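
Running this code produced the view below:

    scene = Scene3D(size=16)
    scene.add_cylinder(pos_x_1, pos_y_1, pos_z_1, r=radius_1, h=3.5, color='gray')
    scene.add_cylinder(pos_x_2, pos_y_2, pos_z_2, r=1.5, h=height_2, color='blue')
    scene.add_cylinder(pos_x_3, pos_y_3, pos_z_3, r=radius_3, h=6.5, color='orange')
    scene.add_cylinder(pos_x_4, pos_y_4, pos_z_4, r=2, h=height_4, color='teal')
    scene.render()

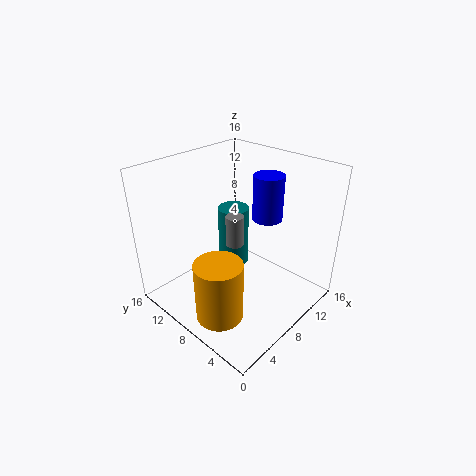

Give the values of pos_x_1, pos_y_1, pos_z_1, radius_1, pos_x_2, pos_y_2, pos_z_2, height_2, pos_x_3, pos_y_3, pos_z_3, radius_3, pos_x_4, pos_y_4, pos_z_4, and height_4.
pos_x_1 = 8, pos_y_1 = 8.5, pos_z_1 = 7, radius_1 = 1, pos_x_2 = 8.5, pos_y_2 = 4.5, pos_z_2 = 11.5, height_2 = 4.5, pos_x_3 = 3, pos_y_3 = 6, pos_z_3 = 1.5, radius_3 = 2.5, pos_x_4 = 12.5, pos_y_4 = 13, pos_z_4 = 0.5, height_4 = 8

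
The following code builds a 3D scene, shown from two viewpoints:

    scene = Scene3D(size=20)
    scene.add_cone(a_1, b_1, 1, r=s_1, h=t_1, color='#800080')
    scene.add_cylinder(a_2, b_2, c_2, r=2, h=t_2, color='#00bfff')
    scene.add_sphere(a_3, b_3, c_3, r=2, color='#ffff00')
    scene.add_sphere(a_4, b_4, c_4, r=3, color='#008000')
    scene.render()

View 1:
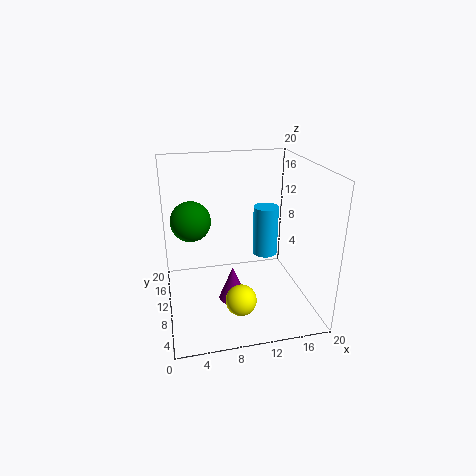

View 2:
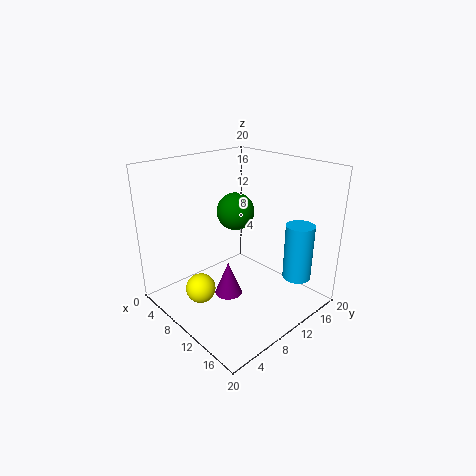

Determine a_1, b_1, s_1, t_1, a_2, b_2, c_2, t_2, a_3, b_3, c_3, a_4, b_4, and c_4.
a_1 = 9, b_1 = 9, s_1 = 2, t_1 = 5, a_2 = 16, b_2 = 16, c_2 = 4, t_2 = 8, a_3 = 9, b_3 = 4, c_3 = 4, a_4 = 4, b_4 = 15, c_4 = 11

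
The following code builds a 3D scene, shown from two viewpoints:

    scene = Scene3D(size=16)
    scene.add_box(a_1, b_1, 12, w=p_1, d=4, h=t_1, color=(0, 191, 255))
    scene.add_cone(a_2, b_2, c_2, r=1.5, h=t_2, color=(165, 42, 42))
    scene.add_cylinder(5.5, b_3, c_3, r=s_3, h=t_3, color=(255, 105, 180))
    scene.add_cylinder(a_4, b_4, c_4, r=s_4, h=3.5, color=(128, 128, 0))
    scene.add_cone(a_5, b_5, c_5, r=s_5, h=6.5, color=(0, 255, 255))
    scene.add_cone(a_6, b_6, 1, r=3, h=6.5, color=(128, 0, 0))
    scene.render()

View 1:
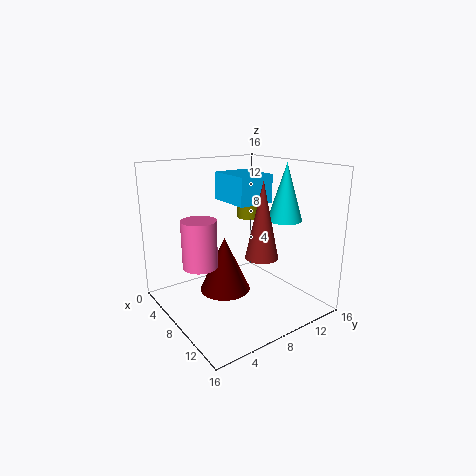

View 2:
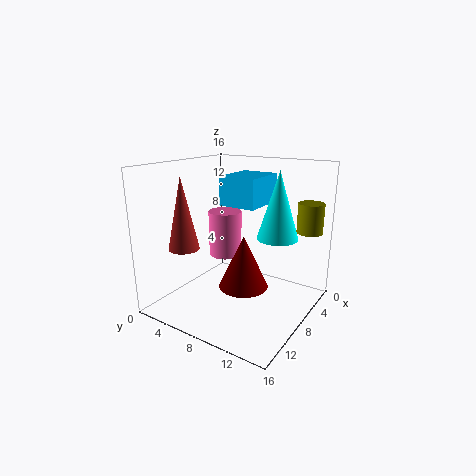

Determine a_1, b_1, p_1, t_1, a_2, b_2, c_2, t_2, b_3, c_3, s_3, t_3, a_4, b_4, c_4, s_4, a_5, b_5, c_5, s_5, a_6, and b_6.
a_1 = 5, b_1 = 7, p_1 = 5, t_1 = 3, a_2 = 14.5, b_2 = 6, c_2 = 8.5, t_2 = 7, b_3 = 4.5, c_3 = 4.5, s_3 = 2, t_3 = 5.5, a_4 = 2, b_4 = 14, c_4 = 8, s_4 = 1.5, a_5 = 9.5, b_5 = 13.5, c_5 = 9.5, s_5 = 2, a_6 = 6, b_6 = 7.5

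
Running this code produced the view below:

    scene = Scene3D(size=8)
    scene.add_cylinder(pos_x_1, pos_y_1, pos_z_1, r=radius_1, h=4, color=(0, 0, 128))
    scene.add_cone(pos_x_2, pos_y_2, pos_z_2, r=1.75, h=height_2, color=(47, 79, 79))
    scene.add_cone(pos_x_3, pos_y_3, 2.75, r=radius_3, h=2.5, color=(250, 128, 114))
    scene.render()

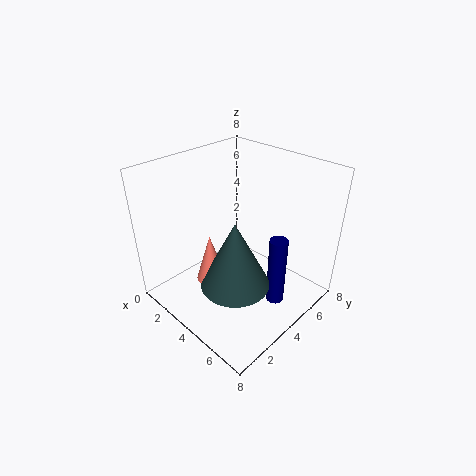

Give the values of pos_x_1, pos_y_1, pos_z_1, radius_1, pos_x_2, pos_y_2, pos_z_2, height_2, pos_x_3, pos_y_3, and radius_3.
pos_x_1 = 6.25, pos_y_1 = 4.75, pos_z_1 = 0.5, radius_1 = 0.5, pos_x_2 = 5.5, pos_y_2 = 2.25, pos_z_2 = 2.75, height_2 = 3.5, pos_x_3 = 4.25, pos_y_3 = 1.75, radius_3 = 0.75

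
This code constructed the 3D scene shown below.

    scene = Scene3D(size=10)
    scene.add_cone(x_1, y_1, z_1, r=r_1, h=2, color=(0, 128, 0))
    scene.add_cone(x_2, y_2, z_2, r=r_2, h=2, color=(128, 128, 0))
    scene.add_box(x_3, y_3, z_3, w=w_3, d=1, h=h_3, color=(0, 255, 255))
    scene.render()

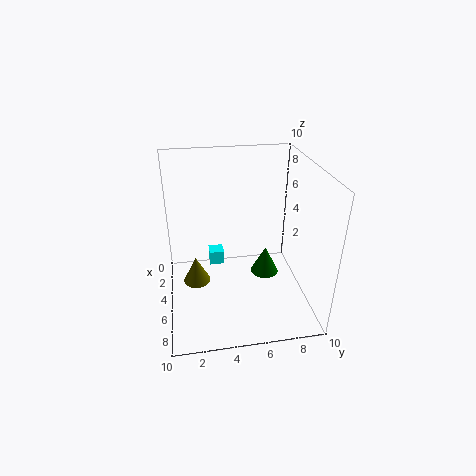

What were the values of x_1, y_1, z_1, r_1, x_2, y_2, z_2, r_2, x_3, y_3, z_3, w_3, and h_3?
x_1 = 5
y_1 = 7
z_1 = 2
r_1 = 1
x_2 = 4
y_2 = 2
z_2 = 1
r_2 = 1
x_3 = 4
y_3 = 3
z_3 = 3
w_3 = 1
h_3 = 1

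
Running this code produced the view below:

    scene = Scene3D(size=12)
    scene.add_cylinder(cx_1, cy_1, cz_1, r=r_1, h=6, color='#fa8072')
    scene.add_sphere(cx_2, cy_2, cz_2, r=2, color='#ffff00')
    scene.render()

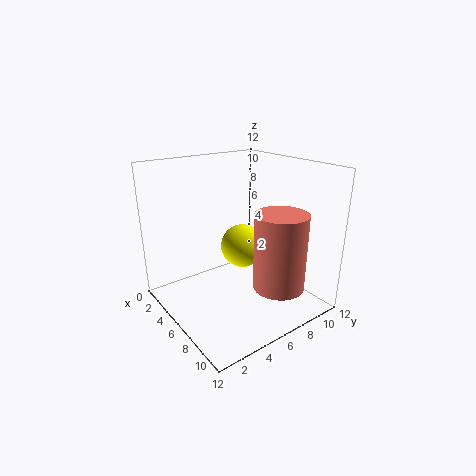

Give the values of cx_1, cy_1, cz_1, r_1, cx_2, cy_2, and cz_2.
cx_1 = 10; cy_1 = 7; cz_1 = 3; r_1 = 2; cx_2 = 4; cy_2 = 8; cz_2 = 4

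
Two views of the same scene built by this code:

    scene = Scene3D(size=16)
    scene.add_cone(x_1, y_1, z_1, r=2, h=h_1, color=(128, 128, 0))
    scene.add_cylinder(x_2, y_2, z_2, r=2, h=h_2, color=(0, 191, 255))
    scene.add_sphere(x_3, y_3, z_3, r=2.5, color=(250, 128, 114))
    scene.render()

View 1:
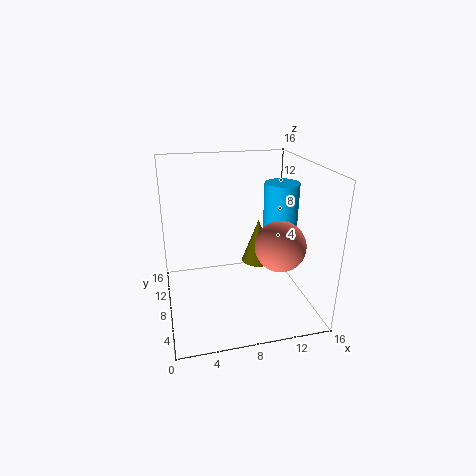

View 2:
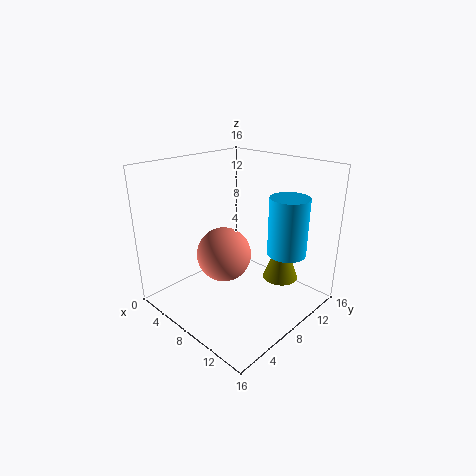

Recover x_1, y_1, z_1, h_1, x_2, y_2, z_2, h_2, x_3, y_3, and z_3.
x_1 = 11.5, y_1 = 11.5, z_1 = 3, h_1 = 5.5, x_2 = 13.5, y_2 = 9.5, z_2 = 7.5, h_2 = 6, x_3 = 11, y_3 = 3, z_3 = 9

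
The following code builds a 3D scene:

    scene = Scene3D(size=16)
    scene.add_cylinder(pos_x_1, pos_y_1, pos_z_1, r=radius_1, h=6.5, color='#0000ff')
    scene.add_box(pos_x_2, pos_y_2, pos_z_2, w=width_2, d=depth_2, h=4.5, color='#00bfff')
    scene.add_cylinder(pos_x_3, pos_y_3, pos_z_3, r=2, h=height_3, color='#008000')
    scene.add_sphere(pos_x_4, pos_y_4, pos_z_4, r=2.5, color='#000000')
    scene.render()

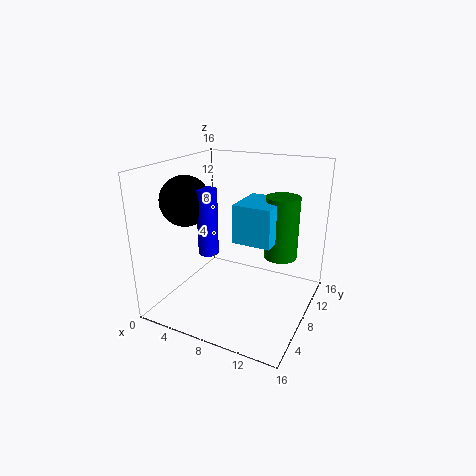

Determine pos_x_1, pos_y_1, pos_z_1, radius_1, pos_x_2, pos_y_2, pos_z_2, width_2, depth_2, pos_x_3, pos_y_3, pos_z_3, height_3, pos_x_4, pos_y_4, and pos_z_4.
pos_x_1 = 7; pos_y_1 = 3.5; pos_z_1 = 8; radius_1 = 1; pos_x_2 = 7; pos_y_2 = 8.5; pos_z_2 = 7; width_2 = 4.5; depth_2 = 5.5; pos_x_3 = 11.5; pos_y_3 = 12.5; pos_z_3 = 4.5; height_3 = 7.5; pos_x_4 = 4.5; pos_y_4 = 3.5; pos_z_4 = 13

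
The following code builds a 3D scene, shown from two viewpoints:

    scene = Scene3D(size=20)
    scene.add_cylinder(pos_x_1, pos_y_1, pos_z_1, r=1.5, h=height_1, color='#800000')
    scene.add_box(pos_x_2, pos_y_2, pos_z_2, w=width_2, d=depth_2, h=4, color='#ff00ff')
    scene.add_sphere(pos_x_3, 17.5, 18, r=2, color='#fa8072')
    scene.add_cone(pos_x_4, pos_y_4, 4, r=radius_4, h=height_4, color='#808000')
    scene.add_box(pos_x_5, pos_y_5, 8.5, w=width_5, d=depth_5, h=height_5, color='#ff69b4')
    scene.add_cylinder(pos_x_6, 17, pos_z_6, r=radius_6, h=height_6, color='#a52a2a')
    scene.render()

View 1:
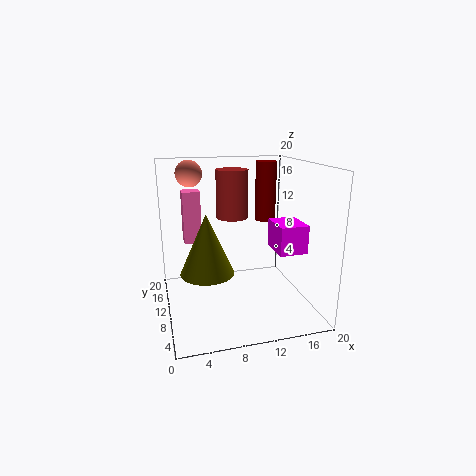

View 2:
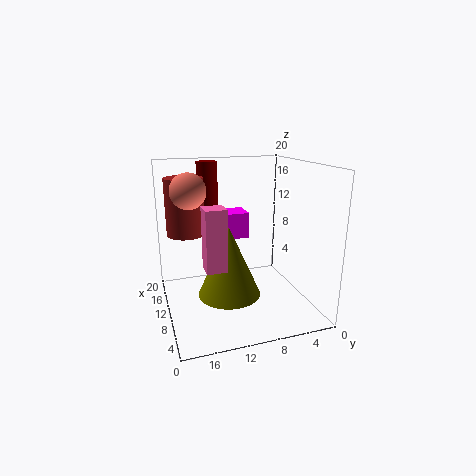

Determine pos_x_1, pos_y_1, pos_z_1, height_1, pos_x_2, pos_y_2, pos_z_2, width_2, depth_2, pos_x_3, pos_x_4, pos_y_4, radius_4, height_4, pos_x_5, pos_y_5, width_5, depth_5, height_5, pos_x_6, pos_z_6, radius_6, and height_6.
pos_x_1 = 15
pos_y_1 = 13
pos_z_1 = 11.5
height_1 = 8.5
pos_x_2 = 15
pos_y_2 = 6.5
pos_z_2 = 8
width_2 = 4
depth_2 = 5
pos_x_3 = 4.5
pos_x_4 = 6
pos_y_4 = 12.5
radius_4 = 4
height_4 = 9
pos_x_5 = 3
pos_y_5 = 13.5
width_5 = 2.5
depth_5 = 2.5
height_5 = 7.5
pos_x_6 = 11
pos_z_6 = 11
radius_6 = 2.5
height_6 = 7.5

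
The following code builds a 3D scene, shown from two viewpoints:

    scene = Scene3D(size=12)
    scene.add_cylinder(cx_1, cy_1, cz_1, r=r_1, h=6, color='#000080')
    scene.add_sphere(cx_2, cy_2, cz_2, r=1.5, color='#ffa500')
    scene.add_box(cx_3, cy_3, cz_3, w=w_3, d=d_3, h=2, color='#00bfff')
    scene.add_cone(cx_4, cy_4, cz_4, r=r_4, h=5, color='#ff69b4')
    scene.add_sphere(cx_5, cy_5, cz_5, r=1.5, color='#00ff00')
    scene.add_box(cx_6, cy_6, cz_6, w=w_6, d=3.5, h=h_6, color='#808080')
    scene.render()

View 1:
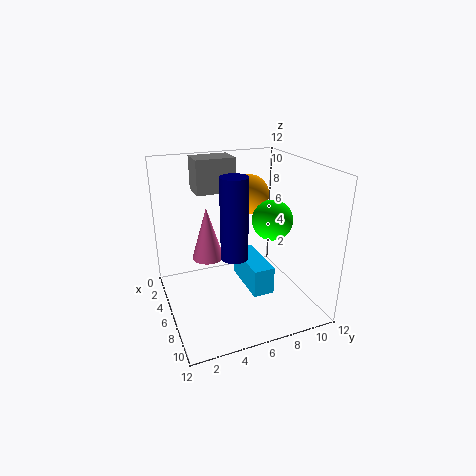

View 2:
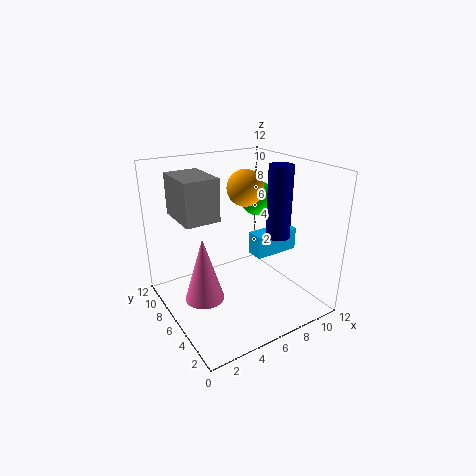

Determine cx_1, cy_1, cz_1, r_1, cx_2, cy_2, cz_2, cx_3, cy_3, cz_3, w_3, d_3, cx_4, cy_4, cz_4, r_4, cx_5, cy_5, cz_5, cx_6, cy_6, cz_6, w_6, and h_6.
cx_1 = 9; cy_1 = 4.5; cz_1 = 6; r_1 = 1; cx_2 = 7; cy_2 = 6.5; cz_2 = 10; cx_3 = 7.5; cy_3 = 5; cz_3 = 4; w_3 = 4; d_3 = 1.5; cx_4 = 2; cy_4 = 4.5; cz_4 = 2.5; r_4 = 1.5; cx_5 = 9; cy_5 = 7.5; cz_5 = 8.5; cx_6 = 0.5; cy_6 = 3.5; cz_6 = 9; w_6 = 2.5; h_6 = 3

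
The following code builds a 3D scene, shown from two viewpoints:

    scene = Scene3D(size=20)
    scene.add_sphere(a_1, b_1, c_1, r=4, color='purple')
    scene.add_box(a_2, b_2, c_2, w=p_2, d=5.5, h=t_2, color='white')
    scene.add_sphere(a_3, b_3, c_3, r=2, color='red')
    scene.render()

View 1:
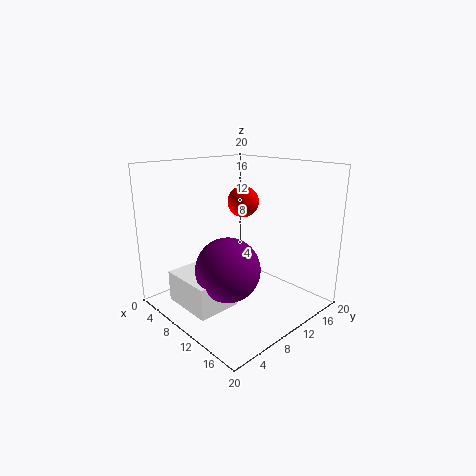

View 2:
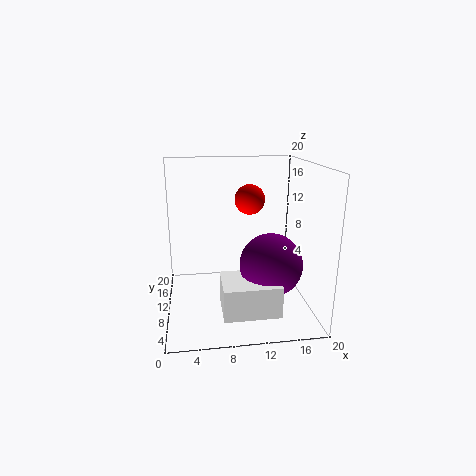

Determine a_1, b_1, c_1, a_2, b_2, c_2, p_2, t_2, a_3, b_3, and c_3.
a_1 = 13.5, b_1 = 5, c_1 = 8, a_2 = 7, b_2 = 0.5, c_2 = 3, p_2 = 7, t_2 = 4, a_3 = 11.5, b_3 = 9.5, c_3 = 15.5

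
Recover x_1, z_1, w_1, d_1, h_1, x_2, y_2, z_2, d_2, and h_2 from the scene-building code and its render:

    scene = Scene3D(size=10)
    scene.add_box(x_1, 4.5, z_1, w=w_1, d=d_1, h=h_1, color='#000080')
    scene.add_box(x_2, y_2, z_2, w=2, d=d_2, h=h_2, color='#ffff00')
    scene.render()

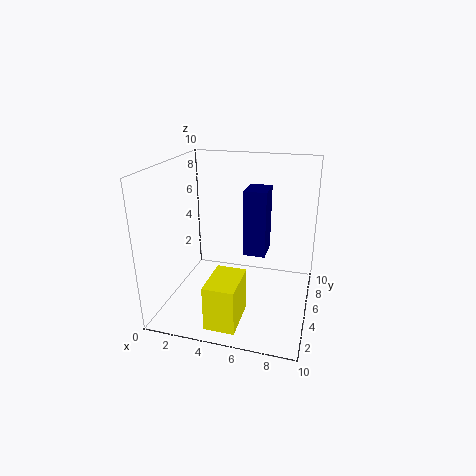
x_1 = 5.5; z_1 = 4; w_1 = 1.5; d_1 = 2; h_1 = 4.5; x_2 = 4; y_2 = 0.5; z_2 = 0.5; d_2 = 3; h_2 = 3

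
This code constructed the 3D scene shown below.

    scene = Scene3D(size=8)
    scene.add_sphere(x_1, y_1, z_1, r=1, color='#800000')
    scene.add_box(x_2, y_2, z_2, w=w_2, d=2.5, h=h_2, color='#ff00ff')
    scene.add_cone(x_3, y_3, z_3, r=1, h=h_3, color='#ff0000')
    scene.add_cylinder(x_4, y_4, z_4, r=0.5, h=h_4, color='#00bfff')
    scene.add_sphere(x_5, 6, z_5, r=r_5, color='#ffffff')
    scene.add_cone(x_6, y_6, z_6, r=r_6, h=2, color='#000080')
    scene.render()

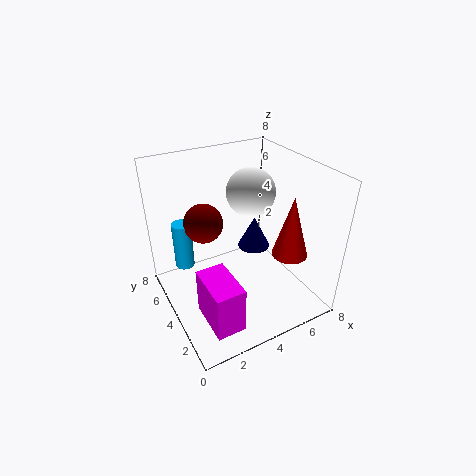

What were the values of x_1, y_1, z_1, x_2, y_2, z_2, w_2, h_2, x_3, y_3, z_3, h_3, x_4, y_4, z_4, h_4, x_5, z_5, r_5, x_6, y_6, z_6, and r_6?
x_1 = 2
y_1 = 4
z_1 = 5.5
x_2 = 1
y_2 = 0.5
z_2 = 1
w_2 = 1.5
h_2 = 2.5
x_3 = 6.5
y_3 = 2.5
z_3 = 3
h_3 = 3.5
x_4 = 1
y_4 = 4.5
z_4 = 3
h_4 = 2.5
x_5 = 6
z_5 = 5.5
r_5 = 1.5
x_6 = 6
y_6 = 5.5
z_6 = 2
r_6 = 1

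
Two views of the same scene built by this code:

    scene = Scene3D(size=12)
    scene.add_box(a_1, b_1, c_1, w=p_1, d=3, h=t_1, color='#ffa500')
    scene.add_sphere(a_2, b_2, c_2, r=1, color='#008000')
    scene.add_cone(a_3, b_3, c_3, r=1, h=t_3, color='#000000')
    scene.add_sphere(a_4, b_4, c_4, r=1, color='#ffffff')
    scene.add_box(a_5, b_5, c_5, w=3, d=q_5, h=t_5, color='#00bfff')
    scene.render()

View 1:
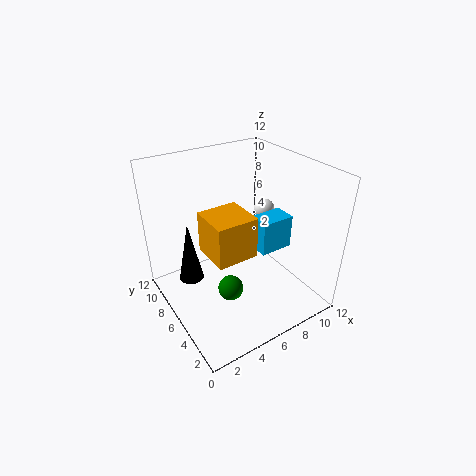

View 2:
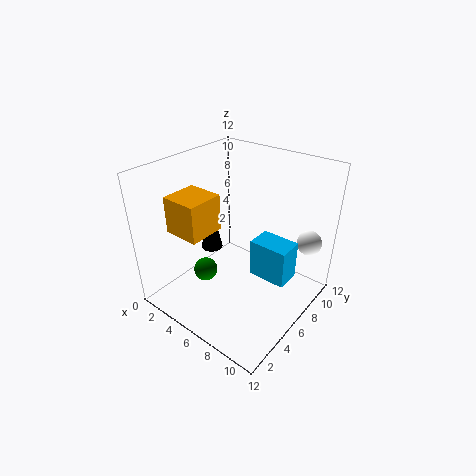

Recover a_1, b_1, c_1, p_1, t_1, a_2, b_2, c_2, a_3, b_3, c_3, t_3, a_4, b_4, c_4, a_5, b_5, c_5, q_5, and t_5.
a_1 = 2
b_1 = 2
c_1 = 7
p_1 = 3
t_1 = 3
a_2 = 4
b_2 = 4
c_2 = 3
a_3 = 2
b_3 = 7
c_3 = 3
t_3 = 5
a_4 = 11
b_4 = 9
c_4 = 6
a_5 = 8
b_5 = 5
c_5 = 4
q_5 = 2
t_5 = 3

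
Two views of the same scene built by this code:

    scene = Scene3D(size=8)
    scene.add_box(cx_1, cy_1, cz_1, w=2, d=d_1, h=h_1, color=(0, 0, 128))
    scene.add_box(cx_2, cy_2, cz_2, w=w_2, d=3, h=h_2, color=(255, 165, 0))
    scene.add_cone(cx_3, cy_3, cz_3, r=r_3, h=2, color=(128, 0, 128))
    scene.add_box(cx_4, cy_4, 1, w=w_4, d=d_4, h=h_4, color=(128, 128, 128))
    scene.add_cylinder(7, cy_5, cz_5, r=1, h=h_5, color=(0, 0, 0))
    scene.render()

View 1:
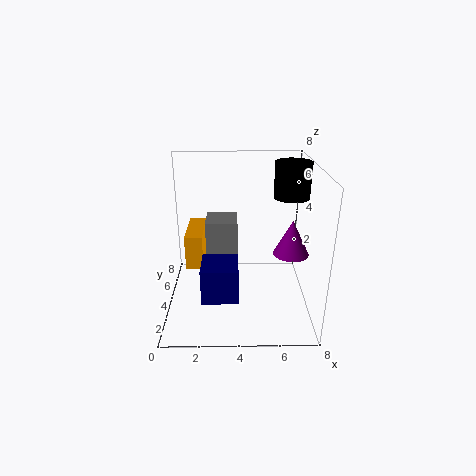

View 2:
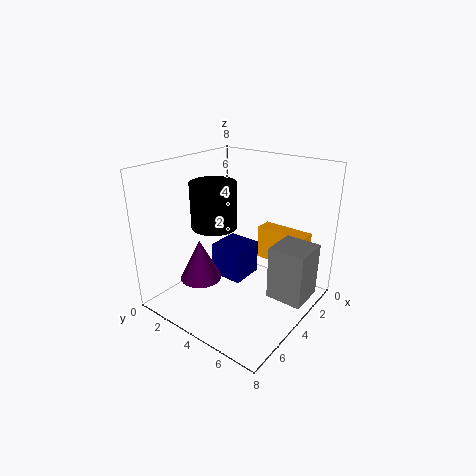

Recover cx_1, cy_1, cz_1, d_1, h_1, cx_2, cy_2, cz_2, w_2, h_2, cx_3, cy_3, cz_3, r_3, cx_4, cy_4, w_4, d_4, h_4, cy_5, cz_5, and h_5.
cx_1 = 2; cy_1 = 2; cz_1 = 1; d_1 = 2; h_1 = 2; cx_2 = 1; cy_2 = 4; cz_2 = 2; w_2 = 1; h_2 = 2; cx_3 = 7; cy_3 = 4; cz_3 = 3; r_3 = 1; cx_4 = 2; cy_4 = 6; w_4 = 2; d_4 = 2; h_4 = 3; cy_5 = 5; cz_5 = 6; h_5 = 2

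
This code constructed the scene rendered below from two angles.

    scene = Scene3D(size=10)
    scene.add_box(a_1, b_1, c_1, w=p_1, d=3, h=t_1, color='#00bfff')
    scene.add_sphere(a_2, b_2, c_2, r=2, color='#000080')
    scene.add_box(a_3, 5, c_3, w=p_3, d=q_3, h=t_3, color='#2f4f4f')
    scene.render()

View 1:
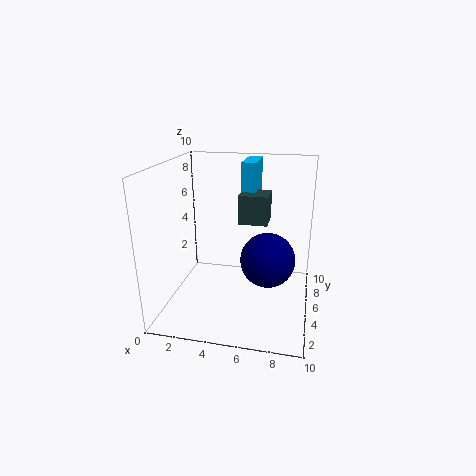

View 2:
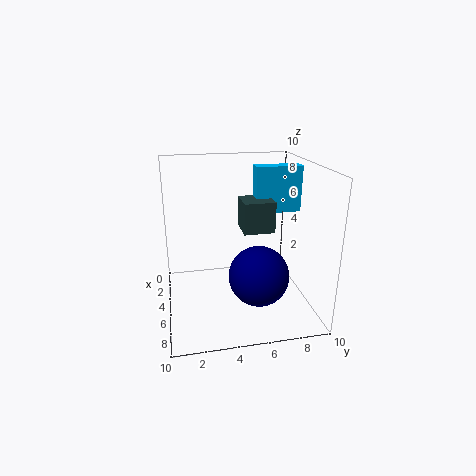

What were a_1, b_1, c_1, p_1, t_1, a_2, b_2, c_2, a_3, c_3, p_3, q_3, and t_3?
a_1 = 5
b_1 = 6
c_1 = 7
p_1 = 1
t_1 = 3
a_2 = 7
b_2 = 6
c_2 = 3
a_3 = 5
c_3 = 6
p_3 = 2
q_3 = 2
t_3 = 2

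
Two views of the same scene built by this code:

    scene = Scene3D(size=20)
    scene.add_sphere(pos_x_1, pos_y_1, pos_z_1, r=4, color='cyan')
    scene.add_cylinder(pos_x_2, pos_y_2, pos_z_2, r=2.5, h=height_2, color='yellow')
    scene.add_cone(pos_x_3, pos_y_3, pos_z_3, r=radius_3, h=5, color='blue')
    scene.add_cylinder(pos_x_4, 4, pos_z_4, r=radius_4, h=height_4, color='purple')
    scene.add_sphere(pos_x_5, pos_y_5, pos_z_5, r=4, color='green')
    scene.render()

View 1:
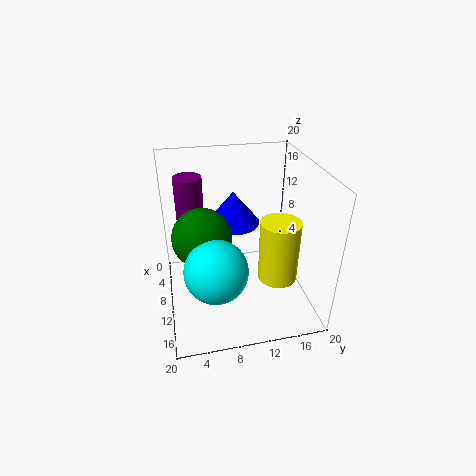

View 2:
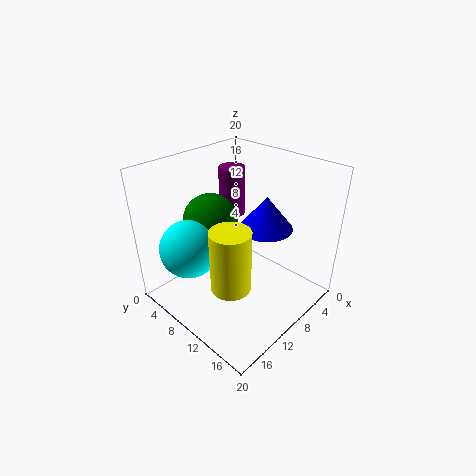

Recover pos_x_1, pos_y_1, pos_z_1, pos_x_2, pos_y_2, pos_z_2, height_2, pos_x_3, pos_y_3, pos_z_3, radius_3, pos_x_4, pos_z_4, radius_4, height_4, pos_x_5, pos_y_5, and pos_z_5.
pos_x_1 = 15.5; pos_y_1 = 6; pos_z_1 = 9; pos_x_2 = 15.5; pos_y_2 = 14; pos_z_2 = 7; height_2 = 8; pos_x_3 = 4.5; pos_y_3 = 10.5; pos_z_3 = 9.5; radius_3 = 4; pos_x_4 = 5; pos_z_4 = 10; radius_4 = 2; height_4 = 7.5; pos_x_5 = 10.5; pos_y_5 = 5; pos_z_5 = 11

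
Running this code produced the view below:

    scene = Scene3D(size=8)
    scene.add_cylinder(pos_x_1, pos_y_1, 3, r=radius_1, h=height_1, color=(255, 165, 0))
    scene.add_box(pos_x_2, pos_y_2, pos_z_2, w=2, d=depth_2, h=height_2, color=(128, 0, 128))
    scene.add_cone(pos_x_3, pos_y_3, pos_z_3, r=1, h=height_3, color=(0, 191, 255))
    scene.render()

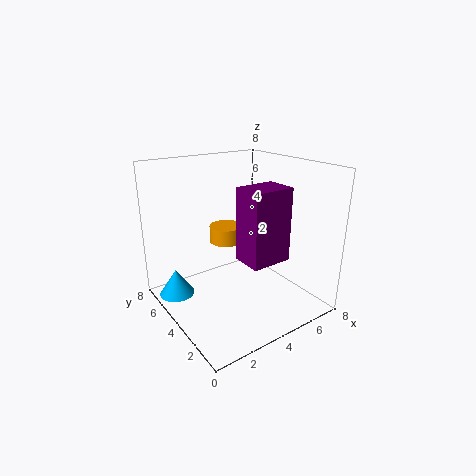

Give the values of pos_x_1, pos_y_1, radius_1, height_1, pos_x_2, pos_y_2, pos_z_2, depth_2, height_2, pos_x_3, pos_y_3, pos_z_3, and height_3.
pos_x_1 = 4.5, pos_y_1 = 6, radius_1 = 1, height_1 = 1, pos_x_2 = 2.5, pos_y_2 = 0.5, pos_z_2 = 4, depth_2 = 1.5, height_2 = 3.5, pos_x_3 = 1, pos_y_3 = 6, pos_z_3 = 0.5, height_3 = 1.5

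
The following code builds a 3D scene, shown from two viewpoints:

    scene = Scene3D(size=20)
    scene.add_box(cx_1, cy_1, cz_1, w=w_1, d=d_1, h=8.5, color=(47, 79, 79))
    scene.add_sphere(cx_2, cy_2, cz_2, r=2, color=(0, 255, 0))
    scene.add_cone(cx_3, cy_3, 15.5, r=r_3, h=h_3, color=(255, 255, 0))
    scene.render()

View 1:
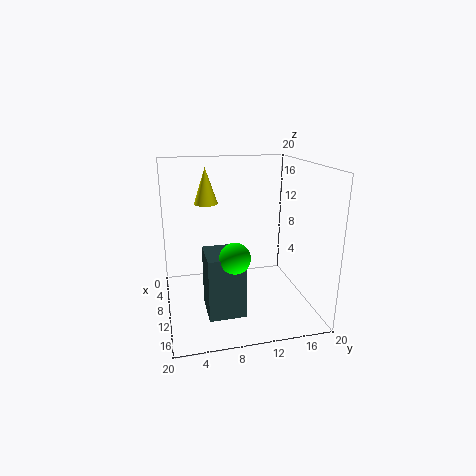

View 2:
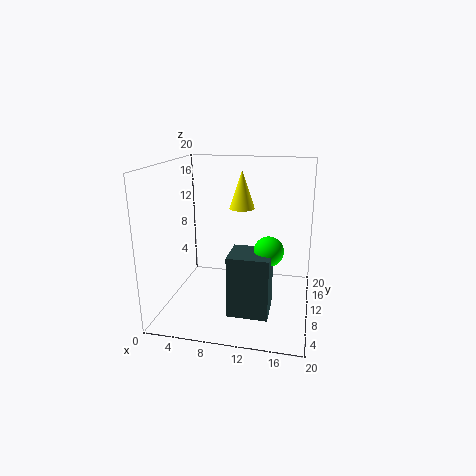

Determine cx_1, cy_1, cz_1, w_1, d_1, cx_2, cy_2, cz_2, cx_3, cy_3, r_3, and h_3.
cx_1 = 9.5, cy_1 = 5, cz_1 = 0.5, w_1 = 5.5, d_1 = 5, cx_2 = 14.5, cy_2 = 8.5, cz_2 = 9, cx_3 = 11.5, cy_3 = 5.5, r_3 = 1.5, h_3 = 4.5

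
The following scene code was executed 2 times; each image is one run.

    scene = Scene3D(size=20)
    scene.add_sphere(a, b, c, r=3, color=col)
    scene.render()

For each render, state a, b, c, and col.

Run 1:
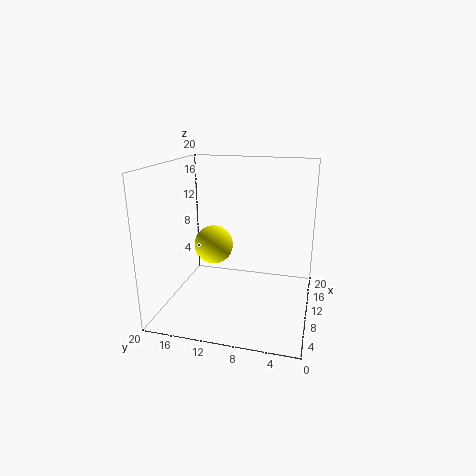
a = 14
b = 15
c = 7
col = 'yellow'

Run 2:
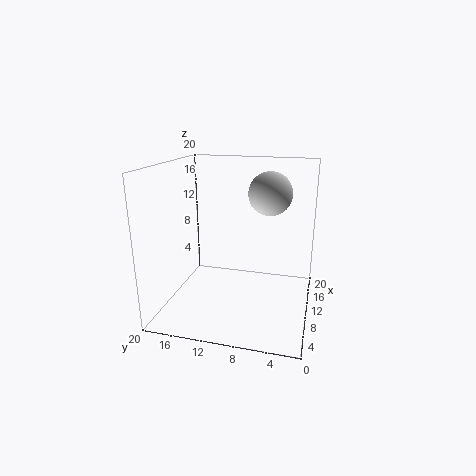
a = 12
b = 6
c = 16
col = 'lightgray'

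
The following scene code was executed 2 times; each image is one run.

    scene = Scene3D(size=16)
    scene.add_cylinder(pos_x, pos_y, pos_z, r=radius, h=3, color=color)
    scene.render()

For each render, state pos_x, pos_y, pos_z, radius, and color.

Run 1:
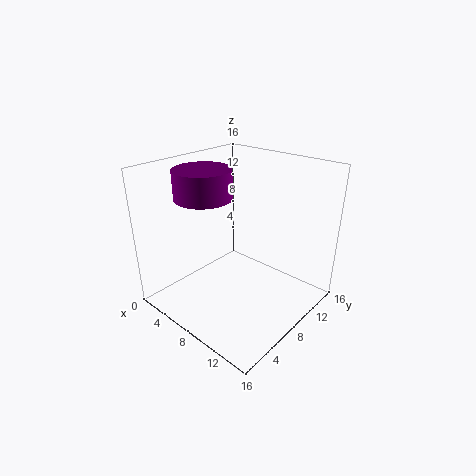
pos_x = 6
pos_y = 5
pos_z = 13
radius = 3
color = 'purple'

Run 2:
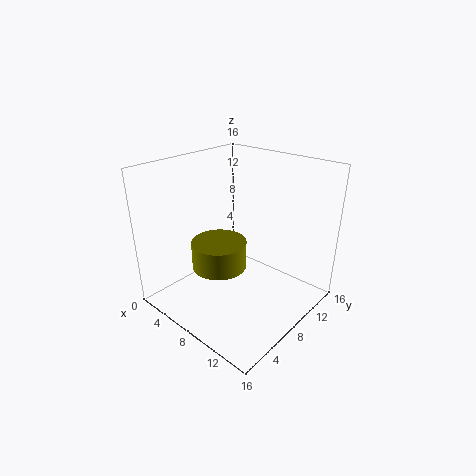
pos_x = 7
pos_y = 6
pos_z = 5
radius = 3
color = 'olive'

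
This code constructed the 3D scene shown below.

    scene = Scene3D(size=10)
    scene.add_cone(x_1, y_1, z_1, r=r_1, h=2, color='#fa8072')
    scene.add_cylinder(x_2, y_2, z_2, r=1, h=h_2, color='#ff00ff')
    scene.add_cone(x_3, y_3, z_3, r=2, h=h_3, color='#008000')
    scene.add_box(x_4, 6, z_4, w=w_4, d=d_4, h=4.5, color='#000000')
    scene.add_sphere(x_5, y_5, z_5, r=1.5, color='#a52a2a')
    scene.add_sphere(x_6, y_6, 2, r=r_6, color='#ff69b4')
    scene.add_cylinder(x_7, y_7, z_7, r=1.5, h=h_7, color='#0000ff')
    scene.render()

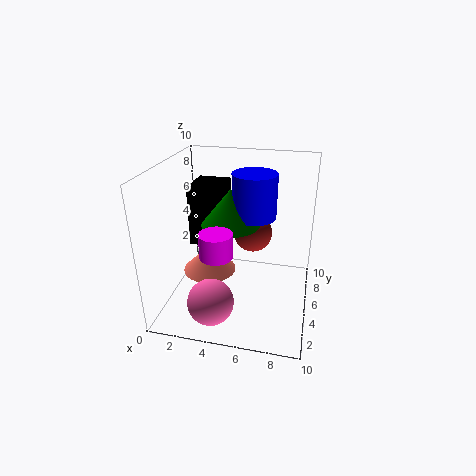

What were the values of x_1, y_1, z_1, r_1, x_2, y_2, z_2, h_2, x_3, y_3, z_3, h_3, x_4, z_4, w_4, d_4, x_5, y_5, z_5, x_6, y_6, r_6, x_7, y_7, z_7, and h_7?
x_1 = 2.5
y_1 = 6
z_1 = 1.5
r_1 = 2
x_2 = 4.5
y_2 = 1.5
z_2 = 5.5
h_2 = 1.5
x_3 = 4.5
y_3 = 5
z_3 = 6
h_3 = 2.5
x_4 = 1
z_4 = 3.5
w_4 = 2.5
d_4 = 3
x_5 = 5.5
y_5 = 8
z_5 = 4
x_6 = 4
y_6 = 1.5
r_6 = 1.5
x_7 = 6
y_7 = 5.5
z_7 = 6.5
h_7 = 3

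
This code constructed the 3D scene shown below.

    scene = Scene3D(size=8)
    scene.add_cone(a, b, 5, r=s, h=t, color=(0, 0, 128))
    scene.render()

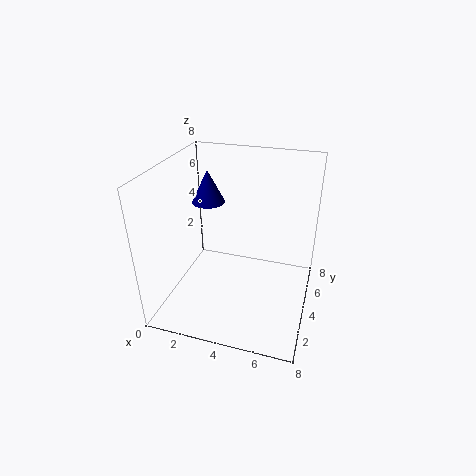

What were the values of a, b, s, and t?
a = 1.5; b = 6; s = 1; t = 2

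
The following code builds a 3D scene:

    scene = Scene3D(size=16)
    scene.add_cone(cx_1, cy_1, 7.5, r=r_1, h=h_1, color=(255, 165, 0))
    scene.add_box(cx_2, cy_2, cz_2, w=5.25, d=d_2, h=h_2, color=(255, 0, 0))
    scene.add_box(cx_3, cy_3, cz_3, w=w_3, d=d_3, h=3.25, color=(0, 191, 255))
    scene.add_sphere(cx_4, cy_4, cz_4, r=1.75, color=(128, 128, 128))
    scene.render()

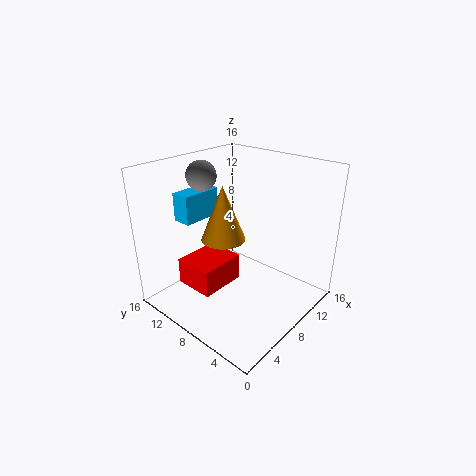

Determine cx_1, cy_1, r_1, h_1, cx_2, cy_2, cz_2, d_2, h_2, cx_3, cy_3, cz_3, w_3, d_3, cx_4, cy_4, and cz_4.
cx_1 = 7.5
cy_1 = 9.75
r_1 = 2.5
h_1 = 6.25
cx_2 = 3
cy_2 = 8
cz_2 = 2.75
d_2 = 4.5
h_2 = 3
cx_3 = 4.75
cy_3 = 12.5
cz_3 = 9.25
w_3 = 4.75
d_3 = 2.25
cx_4 = 8
cy_4 = 13.5
cz_4 = 14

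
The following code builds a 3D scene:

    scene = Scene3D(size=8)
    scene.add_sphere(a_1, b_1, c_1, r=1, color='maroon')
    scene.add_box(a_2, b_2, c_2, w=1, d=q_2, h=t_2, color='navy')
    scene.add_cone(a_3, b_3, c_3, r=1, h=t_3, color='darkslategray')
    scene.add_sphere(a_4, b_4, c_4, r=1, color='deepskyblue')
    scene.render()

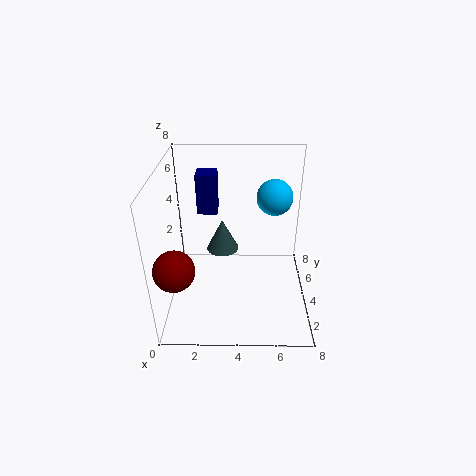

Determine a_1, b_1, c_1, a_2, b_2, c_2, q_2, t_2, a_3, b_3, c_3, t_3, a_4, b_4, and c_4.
a_1 = 1; b_1 = 1; c_1 = 4; a_2 = 2; b_2 = 3; c_2 = 6; q_2 = 1; t_2 = 2; a_3 = 3; b_3 = 6; c_3 = 2; t_3 = 2; a_4 = 6; b_4 = 5; c_4 = 6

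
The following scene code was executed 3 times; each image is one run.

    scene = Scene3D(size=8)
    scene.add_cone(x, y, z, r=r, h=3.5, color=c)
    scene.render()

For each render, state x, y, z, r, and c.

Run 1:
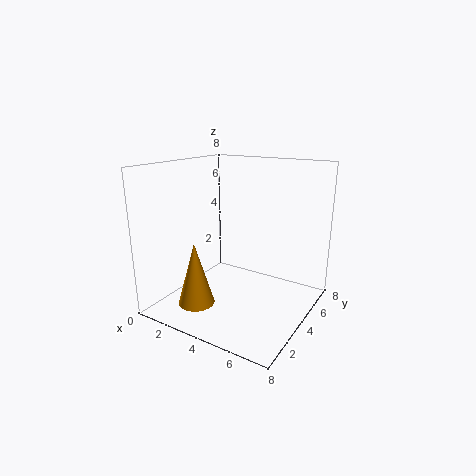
x = 2.5; y = 2; z = 0.5; r = 1; c = 'orange'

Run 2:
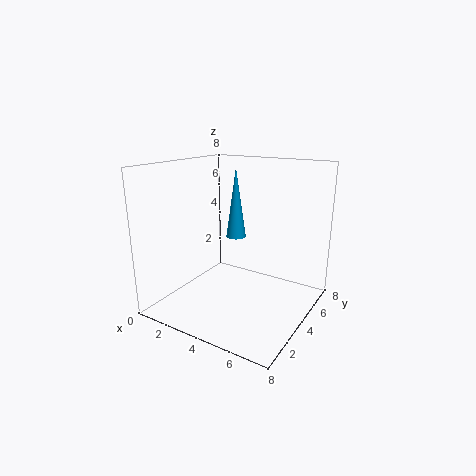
x = 4.5; y = 3; z = 4.5; r = 0.5; c = 'deepskyblue'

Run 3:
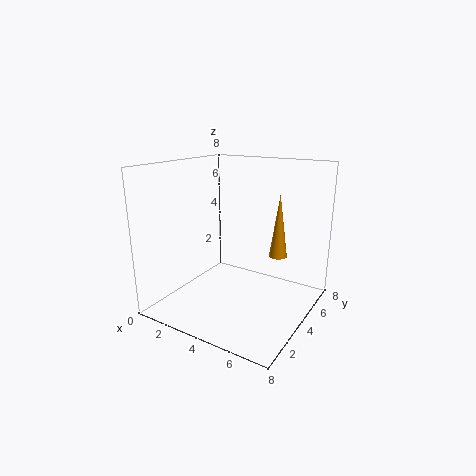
x = 6; y = 5; z = 3; r = 0.5; c = 'orange'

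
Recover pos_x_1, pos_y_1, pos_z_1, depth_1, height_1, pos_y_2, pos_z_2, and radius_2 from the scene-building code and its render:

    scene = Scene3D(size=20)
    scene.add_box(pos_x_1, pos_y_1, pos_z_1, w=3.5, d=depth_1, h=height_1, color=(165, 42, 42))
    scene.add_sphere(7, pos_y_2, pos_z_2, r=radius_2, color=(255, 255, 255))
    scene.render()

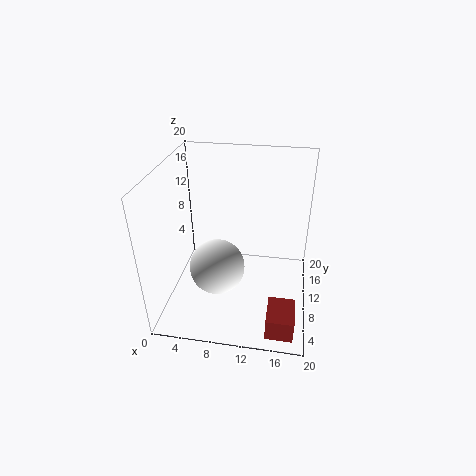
pos_x_1 = 15
pos_y_1 = 0.5
pos_z_1 = 1.5
depth_1 = 4.5
height_1 = 3
pos_y_2 = 9.5
pos_z_2 = 5
radius_2 = 4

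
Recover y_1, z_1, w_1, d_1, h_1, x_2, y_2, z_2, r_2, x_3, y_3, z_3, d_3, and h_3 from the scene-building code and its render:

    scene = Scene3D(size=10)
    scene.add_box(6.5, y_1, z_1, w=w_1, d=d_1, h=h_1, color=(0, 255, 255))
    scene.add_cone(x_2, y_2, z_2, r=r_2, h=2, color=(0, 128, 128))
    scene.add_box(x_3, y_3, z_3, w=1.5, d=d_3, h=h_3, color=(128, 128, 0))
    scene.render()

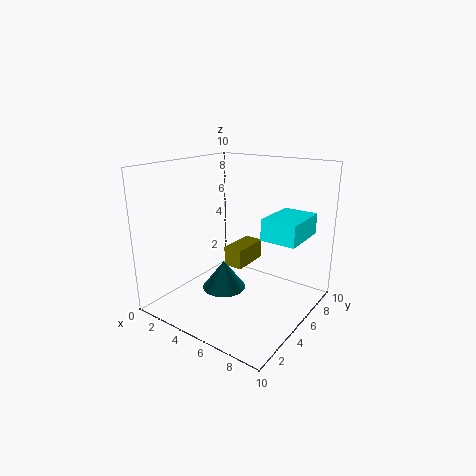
y_1 = 5.5
z_1 = 5
w_1 = 2.5
d_1 = 3.5
h_1 = 1.5
x_2 = 4.5
y_2 = 4
z_2 = 1.5
r_2 = 1.5
x_3 = 3
y_3 = 6
z_3 = 2
d_3 = 3
h_3 = 1.5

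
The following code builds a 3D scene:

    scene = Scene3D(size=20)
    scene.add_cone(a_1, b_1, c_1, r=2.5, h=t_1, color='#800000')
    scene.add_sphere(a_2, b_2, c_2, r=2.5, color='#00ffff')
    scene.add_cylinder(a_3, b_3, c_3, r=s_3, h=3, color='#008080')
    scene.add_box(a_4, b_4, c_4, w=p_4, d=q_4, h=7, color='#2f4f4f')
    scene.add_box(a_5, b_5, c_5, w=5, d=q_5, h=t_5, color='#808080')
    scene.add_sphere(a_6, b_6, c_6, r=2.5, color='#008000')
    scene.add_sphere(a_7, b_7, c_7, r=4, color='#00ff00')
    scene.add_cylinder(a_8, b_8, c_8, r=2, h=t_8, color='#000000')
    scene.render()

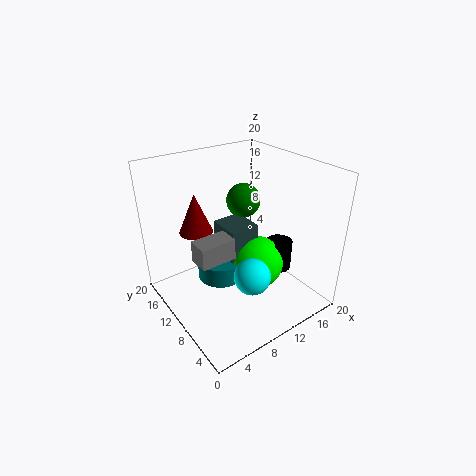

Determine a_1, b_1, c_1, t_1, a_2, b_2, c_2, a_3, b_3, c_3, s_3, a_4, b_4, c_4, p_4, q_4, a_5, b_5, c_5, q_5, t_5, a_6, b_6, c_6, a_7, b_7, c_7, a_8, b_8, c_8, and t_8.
a_1 = 7, b_1 = 16.5, c_1 = 9, t_1 = 6, a_2 = 9.5, b_2 = 6, c_2 = 6, a_3 = 9, b_3 = 13, c_3 = 2.5, s_3 = 3.5, a_4 = 9.5, b_4 = 10.5, c_4 = 3.5, p_4 = 4.5, q_4 = 5, a_5 = 3.5, b_5 = 8.5, c_5 = 8, q_5 = 3, t_5 = 3, a_6 = 13.5, b_6 = 13.5, c_6 = 13.5, a_7 = 13.5, b_7 = 10, c_7 = 4.5, a_8 = 17, b_8 = 9, c_8 = 3, t_8 = 4.5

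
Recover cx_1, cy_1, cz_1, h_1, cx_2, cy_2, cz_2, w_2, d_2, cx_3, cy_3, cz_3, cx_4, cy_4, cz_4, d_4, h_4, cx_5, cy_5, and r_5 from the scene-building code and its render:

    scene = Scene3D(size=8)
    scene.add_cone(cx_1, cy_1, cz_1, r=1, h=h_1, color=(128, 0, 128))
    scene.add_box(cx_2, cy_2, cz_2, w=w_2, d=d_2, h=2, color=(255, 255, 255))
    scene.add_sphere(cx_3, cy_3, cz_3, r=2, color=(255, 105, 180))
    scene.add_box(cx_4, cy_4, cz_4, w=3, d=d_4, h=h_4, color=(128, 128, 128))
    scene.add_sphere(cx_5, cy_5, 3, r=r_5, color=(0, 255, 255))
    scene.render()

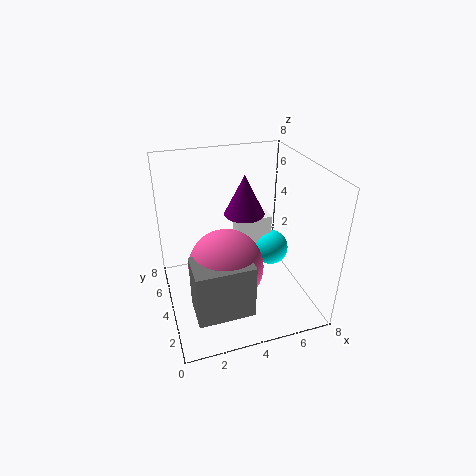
cx_1 = 4, cy_1 = 3, cz_1 = 6, h_1 = 2, cx_2 = 4, cy_2 = 4, cz_2 = 3, w_2 = 2, d_2 = 1, cx_3 = 3, cy_3 = 3, cz_3 = 3, cx_4 = 1, cy_4 = 1, cz_4 = 1, d_4 = 2, h_4 = 3, cx_5 = 6, cy_5 = 4, r_5 = 1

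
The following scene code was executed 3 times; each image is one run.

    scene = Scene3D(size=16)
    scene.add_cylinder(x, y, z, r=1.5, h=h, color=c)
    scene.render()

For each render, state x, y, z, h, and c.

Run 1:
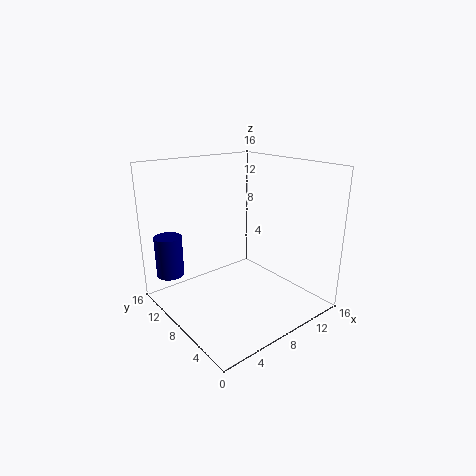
x = 1.5
y = 12
z = 4
h = 4.5
c = 'navy'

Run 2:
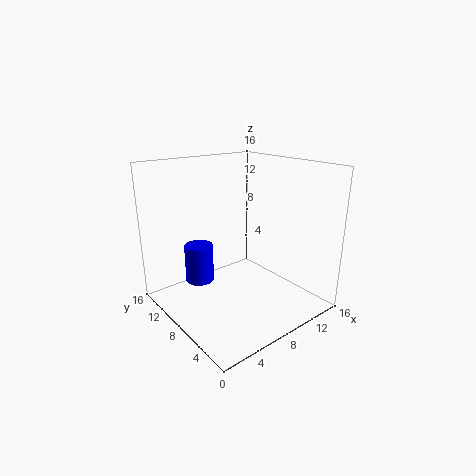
x = 3.5
y = 9
z = 4
h = 4
c = 'blue'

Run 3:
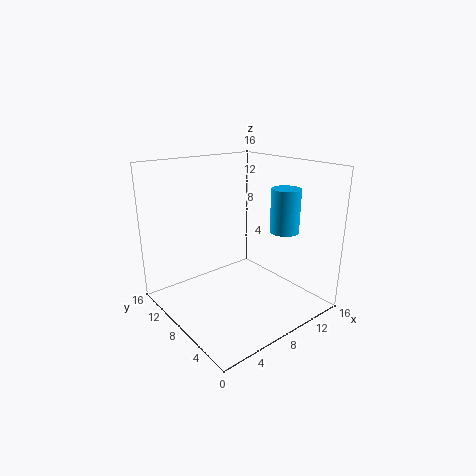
x = 10.5
y = 3.5
z = 9.5
h = 4.5
c = 'deepskyblue'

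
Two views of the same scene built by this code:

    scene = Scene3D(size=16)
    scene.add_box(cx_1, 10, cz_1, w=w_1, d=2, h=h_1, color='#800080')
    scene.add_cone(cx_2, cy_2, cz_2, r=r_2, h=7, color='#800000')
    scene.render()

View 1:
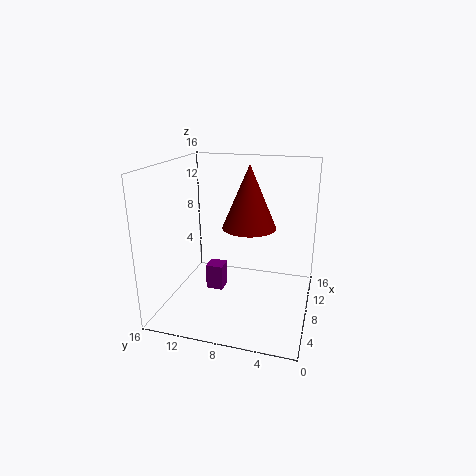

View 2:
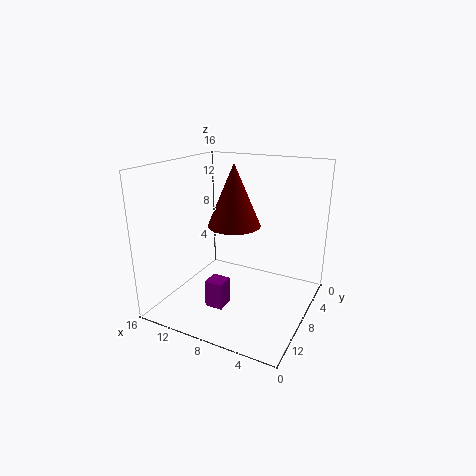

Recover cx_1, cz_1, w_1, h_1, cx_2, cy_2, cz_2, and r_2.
cx_1 = 8
cz_1 = 1
w_1 = 2
h_1 = 3
cx_2 = 9
cy_2 = 7
cz_2 = 9
r_2 = 3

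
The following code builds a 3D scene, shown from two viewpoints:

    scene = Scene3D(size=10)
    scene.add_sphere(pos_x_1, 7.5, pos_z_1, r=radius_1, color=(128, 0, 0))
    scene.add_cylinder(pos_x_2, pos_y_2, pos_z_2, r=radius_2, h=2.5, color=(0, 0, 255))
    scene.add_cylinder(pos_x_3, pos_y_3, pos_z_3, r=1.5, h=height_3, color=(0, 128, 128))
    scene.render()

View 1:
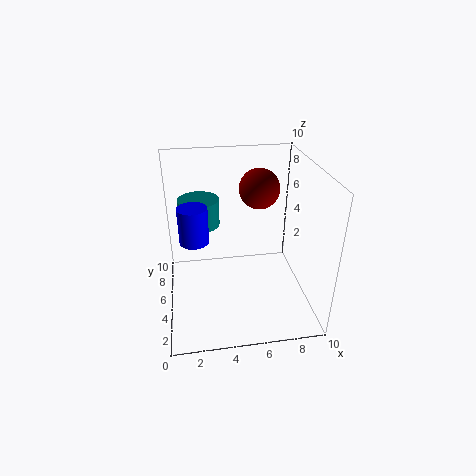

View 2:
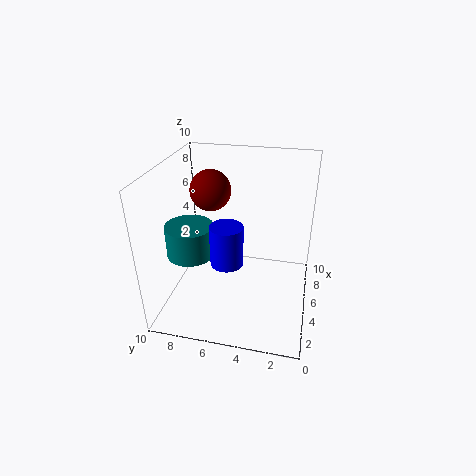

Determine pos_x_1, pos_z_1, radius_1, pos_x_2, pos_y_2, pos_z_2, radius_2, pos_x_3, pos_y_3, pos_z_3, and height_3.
pos_x_1 = 7
pos_z_1 = 7.5
radius_1 = 1.5
pos_x_2 = 2
pos_y_2 = 5
pos_z_2 = 5
radius_2 = 1
pos_x_3 = 2.5
pos_y_3 = 7.5
pos_z_3 = 5
height_3 = 2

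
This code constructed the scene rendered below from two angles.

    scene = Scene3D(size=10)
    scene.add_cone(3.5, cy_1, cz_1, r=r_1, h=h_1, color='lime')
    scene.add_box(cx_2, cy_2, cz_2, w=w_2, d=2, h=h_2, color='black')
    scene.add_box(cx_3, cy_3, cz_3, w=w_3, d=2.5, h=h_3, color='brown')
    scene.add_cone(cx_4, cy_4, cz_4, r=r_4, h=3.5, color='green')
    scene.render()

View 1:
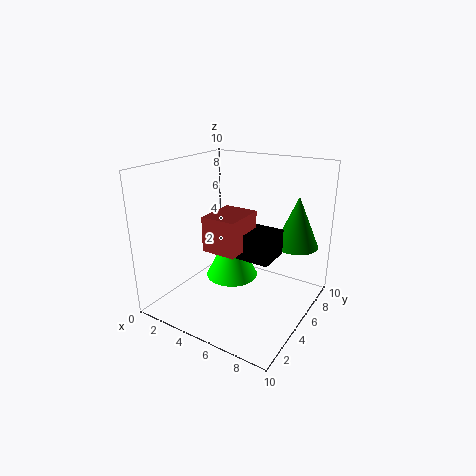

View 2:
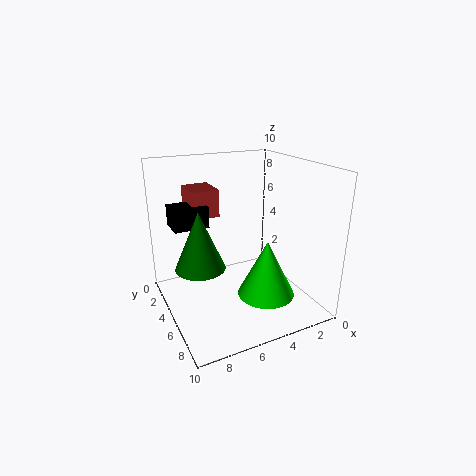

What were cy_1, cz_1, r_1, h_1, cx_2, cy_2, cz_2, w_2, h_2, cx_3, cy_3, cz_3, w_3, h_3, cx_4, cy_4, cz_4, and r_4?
cy_1 = 6.5
cz_1 = 1
r_1 = 2
h_1 = 4
cx_2 = 6.5
cy_2 = 1.5
cz_2 = 5.5
w_2 = 2.5
h_2 = 1.5
cx_3 = 5.5
cy_3 = 0.5
cz_3 = 6
w_3 = 2
h_3 = 2
cx_4 = 8.5
cy_4 = 7
cz_4 = 4.5
r_4 = 1.5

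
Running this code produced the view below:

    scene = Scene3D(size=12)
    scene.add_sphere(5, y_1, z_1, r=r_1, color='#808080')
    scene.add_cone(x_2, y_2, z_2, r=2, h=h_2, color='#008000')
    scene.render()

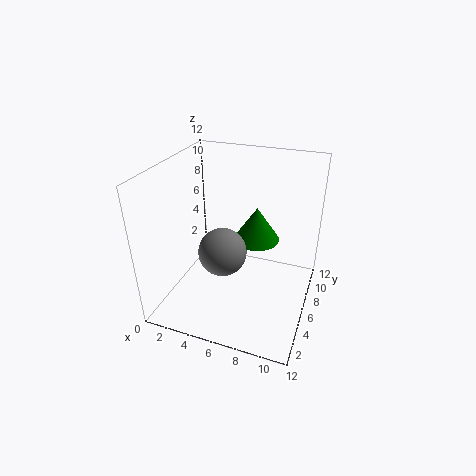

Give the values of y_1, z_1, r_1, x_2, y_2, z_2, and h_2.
y_1 = 5; z_1 = 5; r_1 = 2; x_2 = 7; y_2 = 8; z_2 = 5; h_2 = 3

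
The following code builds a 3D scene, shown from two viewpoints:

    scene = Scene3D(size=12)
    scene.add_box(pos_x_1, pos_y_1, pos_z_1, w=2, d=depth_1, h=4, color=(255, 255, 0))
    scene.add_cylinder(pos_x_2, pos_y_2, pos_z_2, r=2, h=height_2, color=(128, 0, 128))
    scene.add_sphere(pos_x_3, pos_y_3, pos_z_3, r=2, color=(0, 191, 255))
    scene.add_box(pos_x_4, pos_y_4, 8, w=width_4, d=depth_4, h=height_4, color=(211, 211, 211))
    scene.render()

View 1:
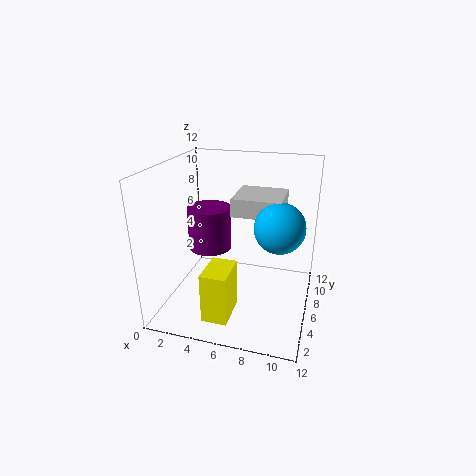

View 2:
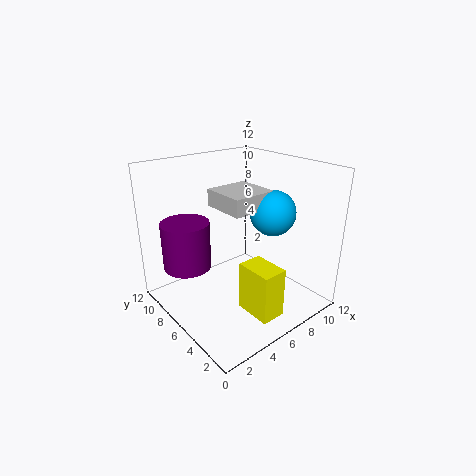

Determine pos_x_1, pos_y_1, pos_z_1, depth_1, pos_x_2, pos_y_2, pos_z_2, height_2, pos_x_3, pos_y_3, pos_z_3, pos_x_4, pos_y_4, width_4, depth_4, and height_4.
pos_x_1 = 4.5
pos_y_1 = 1
pos_z_1 = 1
depth_1 = 3
pos_x_2 = 2.5
pos_y_2 = 8.5
pos_z_2 = 3.5
height_2 = 4
pos_x_3 = 9.5
pos_y_3 = 5.5
pos_z_3 = 7.5
pos_x_4 = 5.5
pos_y_4 = 5.5
width_4 = 4
depth_4 = 4
height_4 = 1.5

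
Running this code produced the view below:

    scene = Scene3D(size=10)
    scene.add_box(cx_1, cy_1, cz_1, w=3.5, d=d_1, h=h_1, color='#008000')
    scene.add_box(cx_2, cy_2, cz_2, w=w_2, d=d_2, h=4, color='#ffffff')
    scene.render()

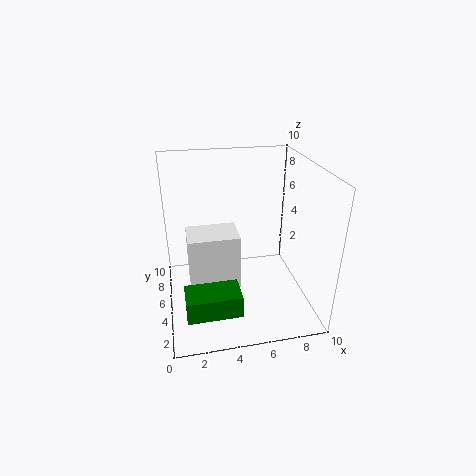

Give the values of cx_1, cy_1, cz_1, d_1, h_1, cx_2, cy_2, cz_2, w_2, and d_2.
cx_1 = 1
cy_1 = 1
cz_1 = 1.5
d_1 = 2
h_1 = 1.5
cx_2 = 1.5
cy_2 = 4
cz_2 = 1.5
w_2 = 3.5
d_2 = 2.5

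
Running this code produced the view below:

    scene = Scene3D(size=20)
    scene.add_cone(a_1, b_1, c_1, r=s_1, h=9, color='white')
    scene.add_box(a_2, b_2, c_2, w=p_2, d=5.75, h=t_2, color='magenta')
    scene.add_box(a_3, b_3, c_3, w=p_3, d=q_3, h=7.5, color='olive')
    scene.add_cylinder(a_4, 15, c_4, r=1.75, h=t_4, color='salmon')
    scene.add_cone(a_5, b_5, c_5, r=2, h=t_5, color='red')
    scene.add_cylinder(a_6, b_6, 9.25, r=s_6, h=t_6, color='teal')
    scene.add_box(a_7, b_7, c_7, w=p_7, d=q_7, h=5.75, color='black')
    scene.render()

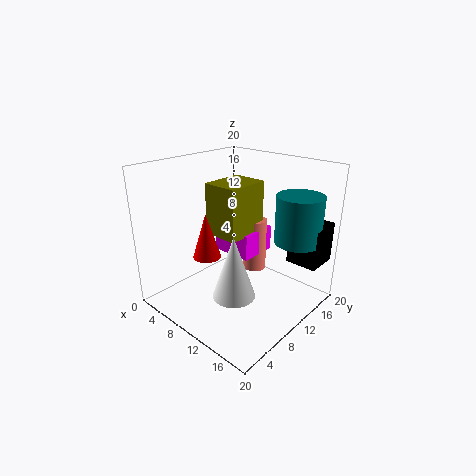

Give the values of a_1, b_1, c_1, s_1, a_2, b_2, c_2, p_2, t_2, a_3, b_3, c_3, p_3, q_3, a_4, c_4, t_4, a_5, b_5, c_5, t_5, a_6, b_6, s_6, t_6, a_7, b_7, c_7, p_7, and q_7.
a_1 = 11.25
b_1 = 7.75
c_1 = 2.25
s_1 = 3
a_2 = 4.25
b_2 = 11.25
c_2 = 6
p_2 = 6.25
t_2 = 3.75
a_3 = 4.75
b_3 = 9
c_3 = 9.5
p_3 = 5.25
q_3 = 6.5
a_4 = 9
c_4 = 3
t_4 = 8
a_5 = 6.25
b_5 = 7.5
c_5 = 6.75
t_5 = 6.5
a_6 = 16
b_6 = 15.75
s_6 = 3.25
t_6 = 6.75
a_7 = 14.75
b_7 = 15.25
c_7 = 6
p_7 = 4.5
q_7 = 4.75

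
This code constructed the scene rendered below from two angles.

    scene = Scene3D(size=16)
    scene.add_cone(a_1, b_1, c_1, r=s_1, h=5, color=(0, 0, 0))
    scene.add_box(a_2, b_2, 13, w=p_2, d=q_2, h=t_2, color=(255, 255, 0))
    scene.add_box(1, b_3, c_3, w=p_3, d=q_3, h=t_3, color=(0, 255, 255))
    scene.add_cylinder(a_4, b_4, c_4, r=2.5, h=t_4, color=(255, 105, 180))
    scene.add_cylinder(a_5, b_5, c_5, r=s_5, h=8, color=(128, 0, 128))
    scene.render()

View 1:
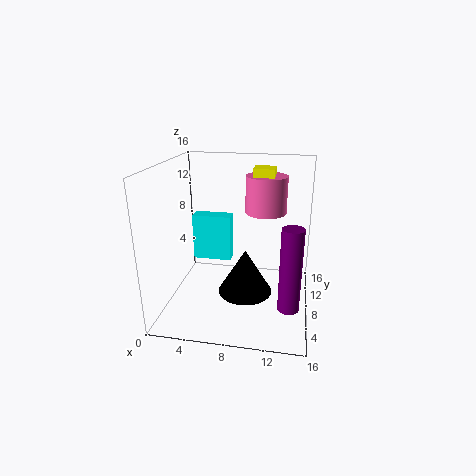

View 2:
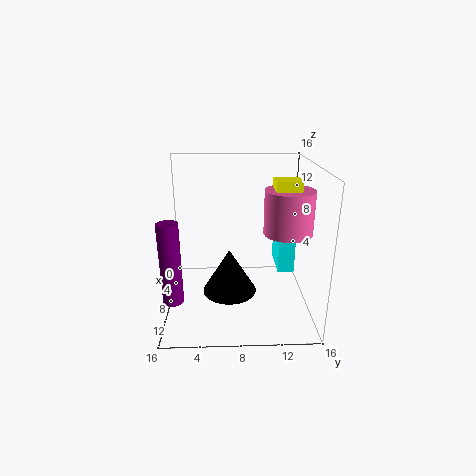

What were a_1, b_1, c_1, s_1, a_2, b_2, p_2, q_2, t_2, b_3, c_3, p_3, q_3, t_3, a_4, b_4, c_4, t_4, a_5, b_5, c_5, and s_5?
a_1 = 9, b_1 = 7, c_1 = 2, s_1 = 3, a_2 = 9, b_2 = 11.5, p_2 = 2.5, q_2 = 2.5, t_2 = 2, b_3 = 13, c_3 = 2.5, p_3 = 5, q_3 = 2, t_3 = 6, a_4 = 10.5, b_4 = 13, c_4 = 9.5, t_4 = 4.5, a_5 = 14, b_5 = 1.5, c_5 = 4, s_5 = 1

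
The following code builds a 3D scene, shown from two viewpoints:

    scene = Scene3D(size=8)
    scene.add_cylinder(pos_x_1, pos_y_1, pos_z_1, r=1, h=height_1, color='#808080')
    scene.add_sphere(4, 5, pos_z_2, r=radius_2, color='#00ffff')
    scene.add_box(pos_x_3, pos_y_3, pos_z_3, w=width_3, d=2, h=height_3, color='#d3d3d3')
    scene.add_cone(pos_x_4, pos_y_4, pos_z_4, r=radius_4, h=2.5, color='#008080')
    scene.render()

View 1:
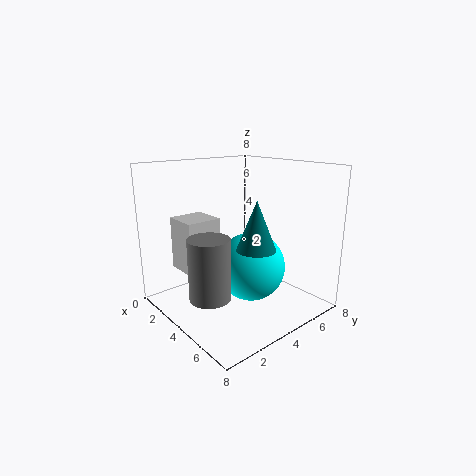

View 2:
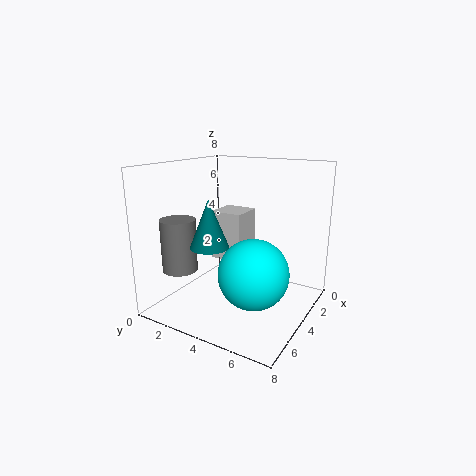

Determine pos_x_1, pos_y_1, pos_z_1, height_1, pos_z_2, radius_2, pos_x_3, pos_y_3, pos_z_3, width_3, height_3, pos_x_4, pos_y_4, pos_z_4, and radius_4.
pos_x_1 = 5.5; pos_y_1 = 1; pos_z_1 = 2; height_1 = 3; pos_z_2 = 2; radius_2 = 2; pos_x_3 = 1; pos_y_3 = 1.5; pos_z_3 = 2; width_3 = 2; height_3 = 3; pos_x_4 = 6; pos_y_4 = 3.5; pos_z_4 = 4; radius_4 = 1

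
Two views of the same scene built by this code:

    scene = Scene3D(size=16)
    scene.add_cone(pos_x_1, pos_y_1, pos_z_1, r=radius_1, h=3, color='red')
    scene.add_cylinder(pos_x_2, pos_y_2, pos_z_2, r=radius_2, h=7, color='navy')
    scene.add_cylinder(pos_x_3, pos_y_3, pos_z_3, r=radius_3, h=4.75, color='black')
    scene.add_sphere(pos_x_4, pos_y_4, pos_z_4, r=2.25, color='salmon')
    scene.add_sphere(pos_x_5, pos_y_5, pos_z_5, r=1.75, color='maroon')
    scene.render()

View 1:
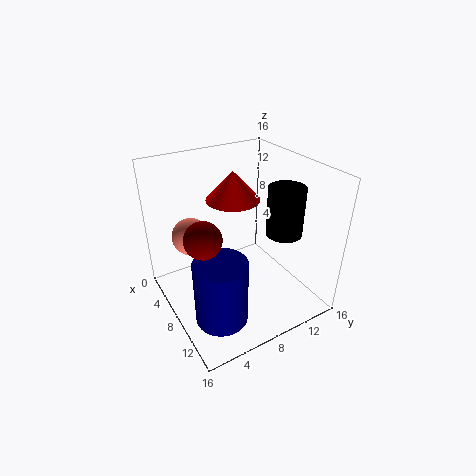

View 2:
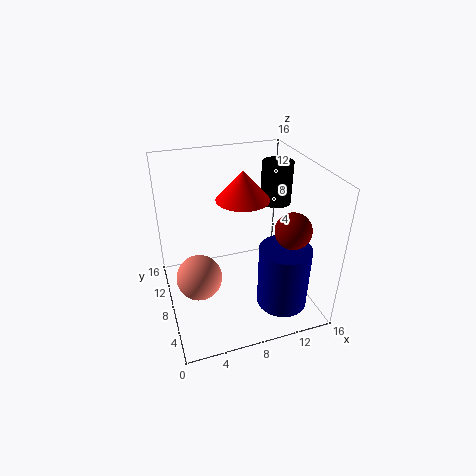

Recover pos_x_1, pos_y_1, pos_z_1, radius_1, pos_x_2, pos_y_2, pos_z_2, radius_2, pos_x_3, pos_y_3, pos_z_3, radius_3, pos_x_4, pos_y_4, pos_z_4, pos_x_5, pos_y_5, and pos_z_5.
pos_x_1 = 8.25, pos_y_1 = 7.25, pos_z_1 = 13, radius_1 = 2.75, pos_x_2 = 11.75, pos_y_2 = 3.75, pos_z_2 = 1.5, radius_2 = 2.75, pos_x_3 = 13.25, pos_y_3 = 10, pos_z_3 = 10.75, radius_3 = 1.75, pos_x_4 = 2.75, pos_y_4 = 4.5, pos_z_4 = 6.5, pos_x_5 = 11.5, pos_y_5 = 2.25, pos_z_5 = 11.5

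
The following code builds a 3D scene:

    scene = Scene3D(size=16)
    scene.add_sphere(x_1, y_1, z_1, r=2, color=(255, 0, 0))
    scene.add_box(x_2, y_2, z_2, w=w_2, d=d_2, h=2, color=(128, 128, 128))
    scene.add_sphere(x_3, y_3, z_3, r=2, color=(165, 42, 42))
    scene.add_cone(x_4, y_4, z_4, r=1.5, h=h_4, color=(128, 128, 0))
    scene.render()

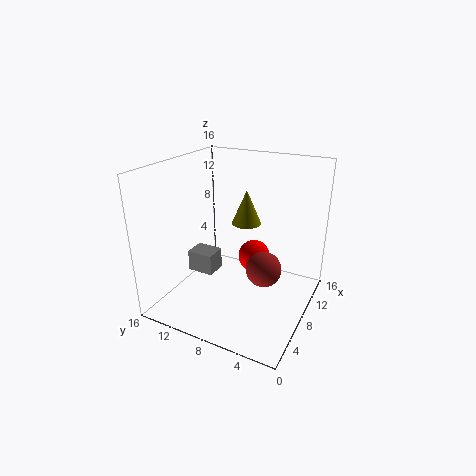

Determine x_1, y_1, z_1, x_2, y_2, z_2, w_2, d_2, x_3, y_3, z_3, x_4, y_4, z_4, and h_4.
x_1 = 12.5; y_1 = 8; z_1 = 3.5; x_2 = 1.5; y_2 = 7.5; z_2 = 7; w_2 = 2; d_2 = 2.5; x_3 = 8.5; y_3 = 5; z_3 = 4.5; x_4 = 7; y_4 = 6.5; z_4 = 10.5; h_4 = 3.5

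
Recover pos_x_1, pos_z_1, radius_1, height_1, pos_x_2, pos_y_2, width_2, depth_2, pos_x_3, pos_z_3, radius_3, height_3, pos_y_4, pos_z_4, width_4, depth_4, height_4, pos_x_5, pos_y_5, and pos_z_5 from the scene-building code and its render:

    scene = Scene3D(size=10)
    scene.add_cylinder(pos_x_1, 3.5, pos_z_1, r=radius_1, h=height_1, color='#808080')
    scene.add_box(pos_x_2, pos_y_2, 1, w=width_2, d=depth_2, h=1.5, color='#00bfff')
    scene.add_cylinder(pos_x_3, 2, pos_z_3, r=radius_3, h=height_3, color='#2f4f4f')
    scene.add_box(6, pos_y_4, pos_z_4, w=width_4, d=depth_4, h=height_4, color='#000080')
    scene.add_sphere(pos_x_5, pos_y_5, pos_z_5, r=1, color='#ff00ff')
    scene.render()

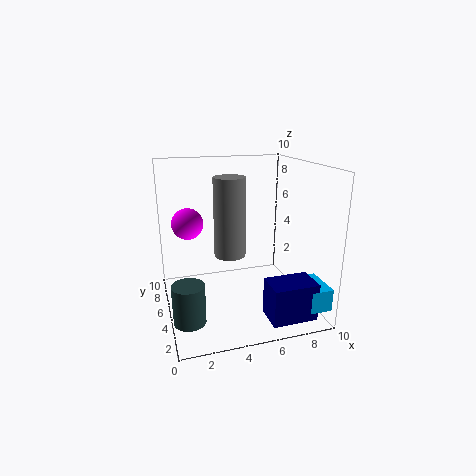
pos_x_1 = 4; pos_z_1 = 4.5; radius_1 = 1; height_1 = 5; pos_x_2 = 8.5; pos_y_2 = 0.5; width_2 = 1.5; depth_2 = 2.5; pos_x_3 = 1; pos_z_3 = 1; radius_3 = 1; height_3 = 2.5; pos_y_4 = 0.5; pos_z_4 = 0.5; width_4 = 3; depth_4 = 2; height_4 = 2.5; pos_x_5 = 1.5; pos_y_5 = 4.5; pos_z_5 = 6.5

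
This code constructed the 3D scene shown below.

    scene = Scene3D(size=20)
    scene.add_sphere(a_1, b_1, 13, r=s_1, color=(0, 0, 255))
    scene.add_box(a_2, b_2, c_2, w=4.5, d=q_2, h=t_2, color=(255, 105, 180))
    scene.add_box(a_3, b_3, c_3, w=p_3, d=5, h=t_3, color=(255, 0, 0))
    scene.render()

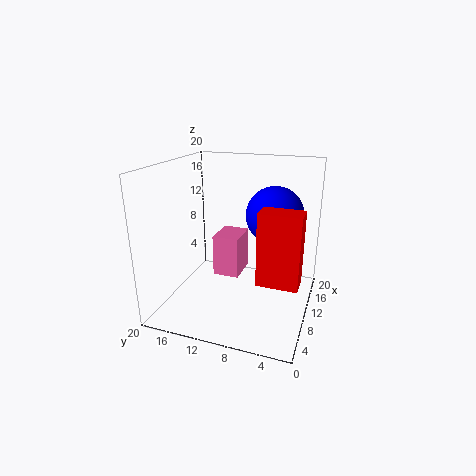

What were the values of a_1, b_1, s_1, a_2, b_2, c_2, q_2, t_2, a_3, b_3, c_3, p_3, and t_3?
a_1 = 12.5
b_1 = 5.5
s_1 = 4
a_2 = 7
b_2 = 9
c_2 = 5.5
q_2 = 3.5
t_2 = 5.5
a_3 = 3.5
b_3 = 0.5
c_3 = 7
p_3 = 3
t_3 = 9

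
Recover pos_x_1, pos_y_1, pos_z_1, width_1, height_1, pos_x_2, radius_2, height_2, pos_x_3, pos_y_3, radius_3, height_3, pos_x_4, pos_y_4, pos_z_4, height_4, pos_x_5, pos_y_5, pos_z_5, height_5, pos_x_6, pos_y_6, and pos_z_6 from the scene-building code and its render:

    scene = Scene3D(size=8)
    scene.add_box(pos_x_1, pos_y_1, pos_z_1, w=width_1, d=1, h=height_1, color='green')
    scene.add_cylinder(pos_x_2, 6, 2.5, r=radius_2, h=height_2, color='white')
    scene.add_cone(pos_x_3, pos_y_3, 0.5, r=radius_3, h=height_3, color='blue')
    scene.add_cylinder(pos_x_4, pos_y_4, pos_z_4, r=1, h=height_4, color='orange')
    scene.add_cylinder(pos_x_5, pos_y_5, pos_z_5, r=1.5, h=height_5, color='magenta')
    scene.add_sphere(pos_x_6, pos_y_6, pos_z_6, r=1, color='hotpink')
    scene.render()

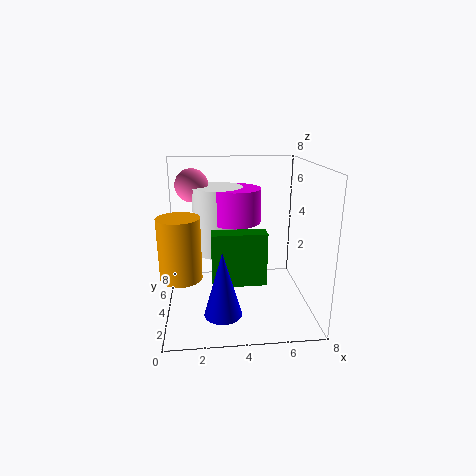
pos_x_1 = 2.5; pos_y_1 = 3; pos_z_1 = 1.5; width_1 = 3; height_1 = 3; pos_x_2 = 3; radius_2 = 1.5; height_2 = 4; pos_x_3 = 3; pos_y_3 = 2; radius_3 = 1; height_3 = 3.5; pos_x_4 = 1; pos_y_4 = 1.5; pos_z_4 = 3; height_4 = 3; pos_x_5 = 4; pos_y_5 = 5.5; pos_z_5 = 4.5; height_5 = 2; pos_x_6 = 1.5; pos_y_6 = 6.5; pos_z_6 = 6.5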